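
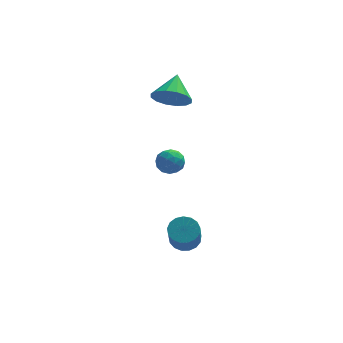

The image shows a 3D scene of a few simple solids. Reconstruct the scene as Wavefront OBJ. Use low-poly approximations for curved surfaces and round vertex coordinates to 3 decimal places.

v 1.263 2.652 3.388
v 1.974 2.902 2.714
v 1.617 3.928 4.232
v 1.538 3.135 2.544
v 1.028 3.239 2.6
v 0.582 3.186 2.867
v 0.318 2.99 3.273
v 0.308 2.703 3.711
v 0.553 2.403 4.061
v 0.989 2.169 4.231
v 1.499 2.065 4.175
v 1.945 2.119 3.908
v 2.209 2.315 3.502
v 2.219 2.602 3.065
v 1.655 -2.084 -3.024
v 2.282 -1.789 -2.736
v 2.152 -2.941 -1.269
v 1.525 -3.236 -1.556
v 2.02 -1.585 -2.599
v 1.89 -2.737 -1.132
v 1.675 -1.495 -2.56
v 1.545 -2.647 -1.092
v 1.325 -1.54 -2.626
v 1.195 -2.692 -1.159
v 1.051 -1.71 -2.784
v 0.921 -2.862 -1.316
v 0.915 -1.965 -2.996
v 0.785 -3.118 -1.529
v 0.949 -2.248 -3.215
v 0.819 -3.4 -1.748
v 1.144 -2.493 -3.39
v 1.014 -3.645 -1.923
v 1.457 -2.644 -3.481
v 1.327 -3.796 -2.014
v 1.815 -2.667 -3.467
v 1.685 -3.819 -2
v 2.136 -2.556 -3.352
v 2.006 -3.709 -1.885
v 2.347 -2.338 -3.161
v 2.217 -3.49 -1.694
v 2.4 -2.061 -2.939
v 2.27 -3.213 -1.472
v 0.963 0.677 0.865
v 1.569 0.417 0.538
v 0.591 -0.437 1.062
v 1.197 -0.697 0.735
v 1.247 -0.355 1.385
v 1.477 0.333 1.263
v 0.683 -0.353 0.337
v 0.913 0.335 0.215
v 1.396 -0.22 0.212
v 1.745 -0.221 0.86
v 0.415 0.201 0.74
v 0.764 0.2 1.388
v 1.298 0.645 0.684
v 0.862 -0.665 0.916
v 0.891 -0.464 1.298
v 1.247 -0.617 1.106
v 1.244 0.596 1.11
v 1.601 0.443 0.918
v 1.412 -0.011 1.416
v 0.559 -0.463 0.682
v 0.916 -0.616 0.49
v 0.913 0.597 0.494
v 1.269 0.444 0.302
v 0.748 -0.009 0.184
v 1.553 0.118 0.3
v 1.335 -0.537 0.416
v 1.032 -0.335 0.182
v 1.167 0.07 0.11
v 1.758 0.117 0.681
v 1.54 -0.538 0.797
v 1.569 -0.337 1.179
v 1.704 0.068 1.107
v 1.656 -0.257 0.489
v 0.62 0.518 0.803
v 0.402 -0.137 0.919
v 0.456 -0.088 0.493
v 0.591 0.317 0.421
v 0.825 0.517 1.184
v 0.607 -0.138 1.3
v 0.993 -0.09 1.49
v 1.128 0.315 1.418
v 0.504 0.237 1.111
f 2 1 4
f 2 4 3
f 4 1 5
f 4 5 3
f 5 1 6
f 5 6 3
f 6 1 7
f 6 7 3
f 7 1 8
f 7 8 3
f 8 1 9
f 8 9 3
f 9 1 10
f 9 10 3
f 10 1 11
f 10 11 3
f 11 1 12
f 11 12 3
f 12 1 13
f 12 13 3
f 13 1 14
f 13 14 3
f 14 1 2
f 14 2 3
f 16 15 19
f 16 19 17
f 17 19 20
f 17 20 18
f 19 15 21
f 19 21 20
f 20 21 22
f 20 22 18
f 21 15 23
f 21 23 22
f 22 23 24
f 22 24 18
f 23 15 25
f 23 25 24
f 24 25 26
f 24 26 18
f 25 15 27
f 25 27 26
f 26 27 28
f 26 28 18
f 27 15 29
f 27 29 28
f 28 29 30
f 28 30 18
f 29 15 31
f 29 31 30
f 30 31 32
f 30 32 18
f 31 15 33
f 31 33 32
f 32 33 34
f 32 34 18
f 33 15 35
f 33 35 34
f 34 35 36
f 34 36 18
f 35 15 37
f 35 37 36
f 36 37 38
f 36 38 18
f 37 15 39
f 37 39 38
f 38 39 40
f 38 40 18
f 39 15 41
f 39 41 40
f 40 41 42
f 40 42 18
f 41 15 16
f 41 16 42
f 42 16 17
f 42 17 18
f 43 80 59
f 80 54 83
f 59 83 48
f 80 83 59
f 43 59 55
f 59 48 60
f 55 60 44
f 59 60 55
f 43 55 64
f 55 44 65
f 64 65 50
f 55 65 64
f 43 64 76
f 64 50 79
f 76 79 53
f 64 79 76
f 43 76 80
f 76 53 84
f 80 84 54
f 76 84 80
f 44 60 71
f 60 48 74
f 71 74 52
f 60 74 71
f 48 83 61
f 83 54 82
f 61 82 47
f 83 82 61
f 54 84 81
f 84 53 77
f 81 77 45
f 84 77 81
f 53 79 78
f 79 50 66
f 78 66 49
f 79 66 78
f 50 65 70
f 65 44 67
f 70 67 51
f 65 67 70
f 46 72 58
f 72 52 73
f 58 73 47
f 72 73 58
f 46 58 56
f 58 47 57
f 56 57 45
f 58 57 56
f 46 56 63
f 56 45 62
f 63 62 49
f 56 62 63
f 46 63 68
f 63 49 69
f 68 69 51
f 63 69 68
f 46 68 72
f 68 51 75
f 72 75 52
f 68 75 72
f 47 73 61
f 73 52 74
f 61 74 48
f 73 74 61
f 45 57 81
f 57 47 82
f 81 82 54
f 57 82 81
f 49 62 78
f 62 45 77
f 78 77 53
f 62 77 78
f 51 69 70
f 69 49 66
f 70 66 50
f 69 66 70
f 52 75 71
f 75 51 67
f 71 67 44
f 75 67 71



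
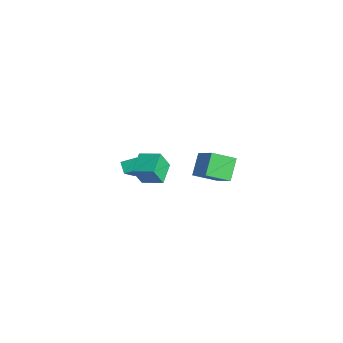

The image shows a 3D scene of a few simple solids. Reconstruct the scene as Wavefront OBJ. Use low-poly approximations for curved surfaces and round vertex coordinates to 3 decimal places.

v 2.08 4.063 2.434
v 1.736 2.794 2.997
v 3.672 4.207 3.733
v 3.329 2.938 4.296
v 2.931 3.402 1.464
v 2.588 2.133 2.027
v 4.524 3.546 2.763
v 4.18 2.277 3.326
v -4.667 1.095 -2.875
v -4.37 1.965 -2.48
v -4.012 1.089 -3.352
v -3.716 1.958 -2.957
v -3.704 0.162 -1.543
v -3.408 1.031 -1.148
v -3.05 0.155 -2.02
v -2.753 1.025 -1.625
v -1.794 0.774 -1.959
v -1.724 0.192 -0.721
v -2.89 1.565 -1.525
v -2.821 0.982 -0.287
v -0.939 1.738 -1.553
v -0.87 1.155 -0.315
v -2.036 2.528 -1.119
v -1.966 1.946 0.119
f 2 4 1
f 5 2 1
f 1 4 3
f 3 5 1
f 2 8 4
f 6 2 5
f 6 8 2
f 4 8 3
f 7 5 3
f 3 8 7
f 7 6 5
f 8 6 7
f 10 12 9
f 13 10 9
f 9 12 11
f 11 13 9
f 10 16 12
f 14 10 13
f 14 16 10
f 12 16 11
f 15 13 11
f 11 16 15
f 15 14 13
f 16 14 15
f 18 20 17
f 21 18 17
f 17 20 19
f 19 21 17
f 18 24 20
f 22 18 21
f 22 24 18
f 20 24 19
f 23 21 19
f 19 24 23
f 23 22 21
f 24 22 23



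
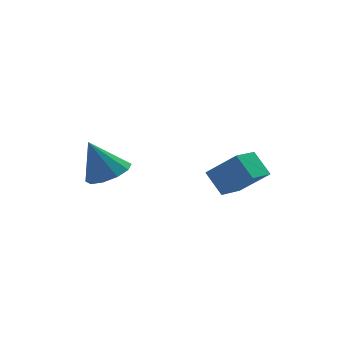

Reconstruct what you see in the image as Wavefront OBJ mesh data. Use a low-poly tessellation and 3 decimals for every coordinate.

v -2.252 1.592 -3.447
v -1.298 1.539 -3.011
v -3.028 1.868 -1.713
v -1.415 2.159 -3.162
v -1.851 2.563 -3.422
v -2.441 2.596 -3.691
v -2.958 2.245 -3.867
v -3.205 1.646 -3.883
v -3.088 1.025 -3.732
v -2.652 0.622 -3.472
v -2.062 0.589 -3.203
v -1.545 0.939 -3.027
v 2.565 -3.367 -1.756
v 2.102 -2.556 -0.866
v 1.491 -2.711 -2.914
v 1.028 -1.9 -2.024
v 3.532 -2.42 -2.116
v 3.069 -1.609 -1.226
v 2.458 -1.764 -3.274
v 1.995 -0.953 -2.384
f 2 1 4
f 2 4 3
f 4 1 5
f 4 5 3
f 5 1 6
f 5 6 3
f 6 1 7
f 6 7 3
f 7 1 8
f 7 8 3
f 8 1 9
f 8 9 3
f 9 1 10
f 9 10 3
f 10 1 11
f 10 11 3
f 11 1 12
f 11 12 3
f 12 1 2
f 12 2 3
f 14 16 13
f 17 14 13
f 13 16 15
f 15 17 13
f 14 20 16
f 18 14 17
f 18 20 14
f 16 20 15
f 19 17 15
f 15 20 19
f 19 18 17
f 20 18 19



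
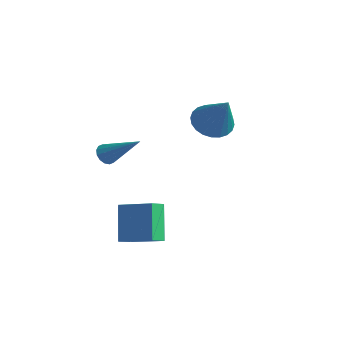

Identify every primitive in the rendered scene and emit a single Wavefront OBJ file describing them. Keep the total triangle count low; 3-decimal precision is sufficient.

v -2.03 -3.399 0.252
v -1.687 -3.739 -0.012
v -0.47 -2.801 1.508
v -1.668 -3.492 -0.152
v -1.747 -3.22 -0.185
v -1.901 -2.996 -0.1
v -2.089 -2.88 0.079
v -2.262 -2.903 0.304
v -2.372 -3.059 0.515
v -2.391 -3.306 0.656
v -2.313 -3.578 0.688
v -2.159 -3.802 0.603
v -1.97 -3.918 0.424
v -1.797 -3.895 0.199
v -1.267 -2.736 -2.789
v -1.138 -3.477 -2.392
v 0.265 -2.146 -2.183
v 0.393 -2.886 -1.786
v -0.393 -3.414 -4.334
v -0.265 -4.154 -3.937
v 1.138 -2.823 -3.728
v 1.267 -3.564 -3.331
v -0.994 1.521 0.982
v -0.48 2.32 0.705
v 0.294 1.299 2.738
v -0.754 2.48 0.926
v -1.064 2.493 1.156
v -1.364 2.358 1.359
v -1.608 2.096 1.504
v -1.758 1.747 1.57
v -1.792 1.362 1.547
v -1.704 1.003 1.437
v -1.509 0.722 1.258
v -1.235 0.562 1.037
v -0.925 0.549 0.808
v -0.625 0.683 0.605
v -0.381 0.946 0.459
v -0.231 1.295 0.393
v -0.197 1.679 0.417
v -0.284 2.039 0.526
f 2 1 4
f 2 4 3
f 4 1 5
f 4 5 3
f 5 1 6
f 5 6 3
f 6 1 7
f 6 7 3
f 7 1 8
f 7 8 3
f 8 1 9
f 8 9 3
f 9 1 10
f 9 10 3
f 10 1 11
f 10 11 3
f 11 1 12
f 11 12 3
f 12 1 13
f 12 13 3
f 13 1 14
f 13 14 3
f 14 1 2
f 14 2 3
f 16 18 15
f 19 16 15
f 15 18 17
f 17 19 15
f 16 22 18
f 20 16 19
f 20 22 16
f 18 22 17
f 21 19 17
f 17 22 21
f 21 20 19
f 22 20 21
f 24 23 26
f 24 26 25
f 26 23 27
f 26 27 25
f 27 23 28
f 27 28 25
f 28 23 29
f 28 29 25
f 29 23 30
f 29 30 25
f 30 23 31
f 30 31 25
f 31 23 32
f 31 32 25
f 32 23 33
f 32 33 25
f 33 23 34
f 33 34 25
f 34 23 35
f 34 35 25
f 35 23 36
f 35 36 25
f 36 23 37
f 36 37 25
f 37 23 38
f 37 38 25
f 38 23 39
f 38 39 25
f 39 23 40
f 39 40 25
f 40 23 24
f 40 24 25



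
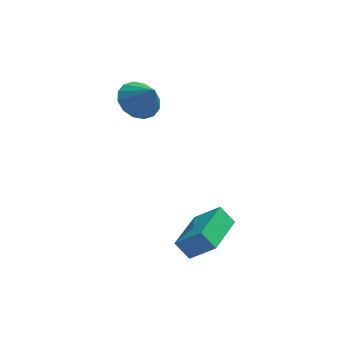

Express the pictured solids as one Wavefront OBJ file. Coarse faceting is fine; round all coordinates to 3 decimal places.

v -3.59 3.996 2.008
v -2.974 3.514 1.369
v -2.93 3.404 3.092
v -2.735 3.967 1.471
v -2.725 4.429 1.717
v -2.947 4.774 2.041
v -3.341 4.911 2.356
v -3.802 4.802 2.578
v -4.206 4.478 2.647
v -4.445 4.024 2.545
v -4.455 3.563 2.299
v -4.233 3.218 1.976
v -3.839 3.081 1.66
v -3.378 3.189 1.439
v -2.205 -1.239 -2.767
v -1.17 -1.61 -1.776
v -1.359 0.766 -2.899
v -0.324 0.395 -1.908
v -1.616 -1.535 -3.492
v -0.581 -1.906 -2.501
v -0.77 0.47 -3.624
v 0.265 0.099 -2.633
f 2 1 4
f 2 4 3
f 4 1 5
f 4 5 3
f 5 1 6
f 5 6 3
f 6 1 7
f 6 7 3
f 7 1 8
f 7 8 3
f 8 1 9
f 8 9 3
f 9 1 10
f 9 10 3
f 10 1 11
f 10 11 3
f 11 1 12
f 11 12 3
f 12 1 13
f 12 13 3
f 13 1 14
f 13 14 3
f 14 1 2
f 14 2 3
f 16 18 15
f 19 16 15
f 15 18 17
f 17 19 15
f 16 22 18
f 20 16 19
f 20 22 16
f 18 22 17
f 21 19 17
f 17 22 21
f 21 20 19
f 22 20 21



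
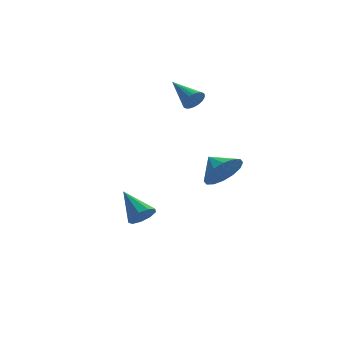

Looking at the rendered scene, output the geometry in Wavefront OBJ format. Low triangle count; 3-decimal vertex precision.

v -2.367 1.467 -2.093
v -1.911 1.794 -2.402
v -2.713 2.733 -1.267
v -2.292 1.829 -2.615
v -2.707 1.695 -2.585
v -2.963 1.454 -2.323
v -2.94 1.22 -1.954
v -2.649 1.101 -1.65
v -2.225 1.154 -1.553
v -1.868 1.353 -1.708
v -1.744 1.606 -2.044
v 0.268 2.615 3.446
v 0.545 2.522 3.901
v -0.148 3.945 3.974
v 0.692 2.615 3.782
v 0.774 2.708 3.612
v 0.779 2.787 3.417
v 0.707 2.84 3.226
v 0.568 2.859 3.069
v 0.383 2.84 2.969
v 0.181 2.787 2.942
v -0.008 2.709 2.992
v -0.155 2.615 3.111
v -0.237 2.522 3.281
v -0.243 2.443 3.476
v -0.17 2.39 3.667
v -0.031 2.372 3.824
v 0.154 2.39 3.924
v 0.356 2.443 3.951
v -0.083 -1.361 1.435
v 0.516 -0.903 0.925
v -0.357 -0.499 1.885
v 0.116 -0.9 0.676
v -0.337 -1.021 0.63
v -0.722 -1.232 0.8
v -0.936 -1.478 1.14
v -0.921 -1.692 1.559
v -0.682 -1.818 1.945
v -0.282 -1.821 2.194
v 0.171 -1.701 2.24
v 0.556 -1.49 2.07
v 0.77 -1.244 1.73
v 0.755 -1.029 1.31
f 2 1 4
f 2 4 3
f 4 1 5
f 4 5 3
f 5 1 6
f 5 6 3
f 6 1 7
f 6 7 3
f 7 1 8
f 7 8 3
f 8 1 9
f 8 9 3
f 9 1 10
f 9 10 3
f 10 1 11
f 10 11 3
f 11 1 2
f 11 2 3
f 13 12 15
f 13 15 14
f 15 12 16
f 15 16 14
f 16 12 17
f 16 17 14
f 17 12 18
f 17 18 14
f 18 12 19
f 18 19 14
f 19 12 20
f 19 20 14
f 20 12 21
f 20 21 14
f 21 12 22
f 21 22 14
f 22 12 23
f 22 23 14
f 23 12 24
f 23 24 14
f 24 12 25
f 24 25 14
f 25 12 26
f 25 26 14
f 26 12 27
f 26 27 14
f 27 12 28
f 27 28 14
f 28 12 29
f 28 29 14
f 29 12 13
f 29 13 14
f 31 30 33
f 31 33 32
f 33 30 34
f 33 34 32
f 34 30 35
f 34 35 32
f 35 30 36
f 35 36 32
f 36 30 37
f 36 37 32
f 37 30 38
f 37 38 32
f 38 30 39
f 38 39 32
f 39 30 40
f 39 40 32
f 40 30 41
f 40 41 32
f 41 30 42
f 41 42 32
f 42 30 43
f 42 43 32
f 43 30 31
f 43 31 32



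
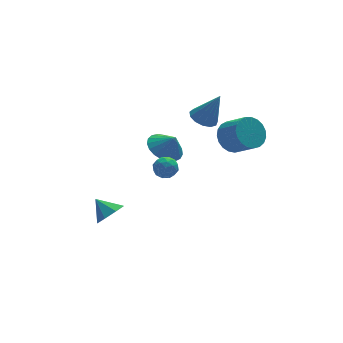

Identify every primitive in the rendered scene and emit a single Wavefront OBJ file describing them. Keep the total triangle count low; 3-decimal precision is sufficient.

v -3.181 -1.547 -2.816
v -2.571 -1.715 -2.234
v -3.679 -0.813 -2.084
v -2.412 -1.213 -2.628
v -2.703 -0.907 -3.133
v -3.274 -0.975 -3.452
v -3.791 -1.379 -3.399
v -3.951 -1.881 -3.004
v -3.66 -2.187 -2.5
v -3.089 -2.119 -2.181
v 2.094 -0.013 1.836
v 2.765 -0.173 1.516
v 2.786 -0.407 3.484
v 2.774 0.244 1.613
v 2.566 0.58 1.78
v 2.209 0.727 1.965
v 1.816 0.639 2.109
v 1.511 0.344 2.166
v 1.391 -0.064 2.119
v 1.494 -0.456 1.982
v 1.788 -0.708 1.798
v 2.179 -0.739 1.627
v 2.544 -0.539 1.522
v 2.588 -2.502 1.987
v 3.434 -2.237 1.741
v 3.979 -3.213 2.568
v 3.132 -3.478 2.813
v 3.367 -2.017 2.046
v 3.912 -2.992 2.873
v 3.165 -1.88 2.341
v 3.71 -2.856 3.168
v 2.863 -1.85 2.575
v 3.408 -2.826 3.401
v 2.514 -1.934 2.706
v 3.059 -2.91 3.533
v 2.177 -2.115 2.714
v 2.722 -3.091 3.54
v 1.912 -2.364 2.595
v 2.457 -3.34 3.422
v 1.763 -2.636 2.372
v 2.308 -3.612 3.198
v 1.757 -2.885 2.082
v 2.301 -3.861 2.908
v 1.894 -3.068 1.775
v 2.439 -4.044 2.602
v 2.152 -3.153 1.505
v 2.696 -4.129 2.332
v 2.484 -3.126 1.318
v 3.029 -4.102 2.145
v 2.835 -2.99 1.247
v 3.38 -3.966 2.074
v 3.143 -2.77 1.304
v 3.687 -3.746 2.13
v 3.355 -2.504 1.479
v 3.899 -3.48 2.305
v -0.532 -1.842 1.539
v 0.351 -1.752 1.173
v -0.128 -2.218 2.421
v 0.298 -1.398 1.349
v 0.101 -1.12 1.558
v -0.205 -0.967 1.763
v -0.568 -0.966 1.93
v -0.924 -1.115 2.029
v -1.213 -1.391 2.044
v -1.384 -1.744 1.971
v -1.407 -2.114 1.823
v -1.279 -2.437 1.627
v -1.022 -2.657 1.415
v -0.68 -2.736 1.225
v -0.313 -2.661 1.089
v 0.017 -2.443 1.031
v 0.252 -2.122 1.061
v -1.269 -3.468 2.165
v -0.944 -3.32 1.631
v -1.496 -4.4 1.769
v -1.171 -4.252 1.235
v -0.857 -4.343 1.788
v -0.717 -3.766 2.032
v -1.723 -3.954 1.368
v -1.583 -3.377 1.612
v -1.225 -3.621 1.139
v -0.69 -3.861 1.399
v -1.75 -3.859 2.001
v -1.215 -4.099 2.261
v -1.087 -3.312 1.933
v -1.353 -4.408 1.467
v -1.169 -4.461 1.792
v -0.978 -4.374 1.478
v -0.953 -3.574 2.168
v -0.762 -3.488 1.855
v -0.711 -4.089 1.947
v -1.678 -4.232 1.545
v -1.487 -4.146 1.232
v -1.462 -3.346 1.922
v -1.271 -3.259 1.608
v -1.729 -3.631 1.453
v -1.061 -3.402 1.33
v -1.194 -3.95 1.097
v -1.518 -3.774 1.175
v -1.436 -3.436 1.319
v -0.746 -3.543 1.483
v -0.879 -4.091 1.25
v -0.695 -4.144 1.574
v -0.613 -3.806 1.718
v -0.911 -3.72 1.193
v -1.561 -3.629 2.15
v -1.694 -4.177 1.917
v -1.827 -3.914 1.682
v -1.745 -3.576 1.826
v -1.246 -3.77 2.303
v -1.379 -4.318 2.07
v -1.004 -4.284 2.081
v -0.922 -3.946 2.225
v -1.529 -4 2.207
f 2 1 4
f 2 4 3
f 4 1 5
f 4 5 3
f 5 1 6
f 5 6 3
f 6 1 7
f 6 7 3
f 7 1 8
f 7 8 3
f 8 1 9
f 8 9 3
f 9 1 10
f 9 10 3
f 10 1 2
f 10 2 3
f 12 11 14
f 12 14 13
f 14 11 15
f 14 15 13
f 15 11 16
f 15 16 13
f 16 11 17
f 16 17 13
f 17 11 18
f 17 18 13
f 18 11 19
f 18 19 13
f 19 11 20
f 19 20 13
f 20 11 21
f 20 21 13
f 21 11 22
f 21 22 13
f 22 11 23
f 22 23 13
f 23 11 12
f 23 12 13
f 25 24 28
f 25 28 26
f 26 28 29
f 26 29 27
f 28 24 30
f 28 30 29
f 29 30 31
f 29 31 27
f 30 24 32
f 30 32 31
f 31 32 33
f 31 33 27
f 32 24 34
f 32 34 33
f 33 34 35
f 33 35 27
f 34 24 36
f 34 36 35
f 35 36 37
f 35 37 27
f 36 24 38
f 36 38 37
f 37 38 39
f 37 39 27
f 38 24 40
f 38 40 39
f 39 40 41
f 39 41 27
f 40 24 42
f 40 42 41
f 41 42 43
f 41 43 27
f 42 24 44
f 42 44 43
f 43 44 45
f 43 45 27
f 44 24 46
f 44 46 45
f 45 46 47
f 45 47 27
f 46 24 48
f 46 48 47
f 47 48 49
f 47 49 27
f 48 24 50
f 48 50 49
f 49 50 51
f 49 51 27
f 50 24 52
f 50 52 51
f 51 52 53
f 51 53 27
f 52 24 54
f 52 54 53
f 53 54 55
f 53 55 27
f 54 24 25
f 54 25 55
f 55 25 26
f 55 26 27
f 57 56 59
f 57 59 58
f 59 56 60
f 59 60 58
f 60 56 61
f 60 61 58
f 61 56 62
f 61 62 58
f 62 56 63
f 62 63 58
f 63 56 64
f 63 64 58
f 64 56 65
f 64 65 58
f 65 56 66
f 65 66 58
f 66 56 67
f 66 67 58
f 67 56 68
f 67 68 58
f 68 56 69
f 68 69 58
f 69 56 70
f 69 70 58
f 70 56 71
f 70 71 58
f 71 56 72
f 71 72 58
f 72 56 57
f 72 57 58
f 73 110 89
f 110 84 113
f 89 113 78
f 110 113 89
f 73 89 85
f 89 78 90
f 85 90 74
f 89 90 85
f 73 85 94
f 85 74 95
f 94 95 80
f 85 95 94
f 73 94 106
f 94 80 109
f 106 109 83
f 94 109 106
f 73 106 110
f 106 83 114
f 110 114 84
f 106 114 110
f 74 90 101
f 90 78 104
f 101 104 82
f 90 104 101
f 78 113 91
f 113 84 112
f 91 112 77
f 113 112 91
f 84 114 111
f 114 83 107
f 111 107 75
f 114 107 111
f 83 109 108
f 109 80 96
f 108 96 79
f 109 96 108
f 80 95 100
f 95 74 97
f 100 97 81
f 95 97 100
f 76 102 88
f 102 82 103
f 88 103 77
f 102 103 88
f 76 88 86
f 88 77 87
f 86 87 75
f 88 87 86
f 76 86 93
f 86 75 92
f 93 92 79
f 86 92 93
f 76 93 98
f 93 79 99
f 98 99 81
f 93 99 98
f 76 98 102
f 98 81 105
f 102 105 82
f 98 105 102
f 77 103 91
f 103 82 104
f 91 104 78
f 103 104 91
f 75 87 111
f 87 77 112
f 111 112 84
f 87 112 111
f 79 92 108
f 92 75 107
f 108 107 83
f 92 107 108
f 81 99 100
f 99 79 96
f 100 96 80
f 99 96 100
f 82 105 101
f 105 81 97
f 101 97 74
f 105 97 101



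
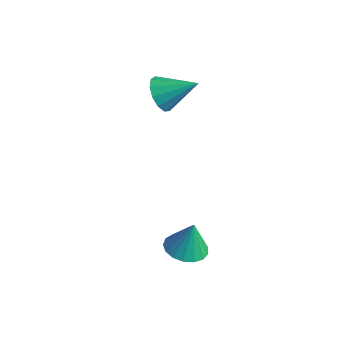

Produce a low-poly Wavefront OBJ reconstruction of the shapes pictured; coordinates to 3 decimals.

v 2.336 0.367 -3.565
v 3.176 0.817 -3.748
v 2.504 0.673 -2.035
v 2.859 1.155 -3.781
v 2.422 1.312 -3.764
v 1.966 1.252 -3.702
v 1.594 0.99 -3.609
v 1.393 0.585 -3.506
v 1.408 0.129 -3.416
v 1.635 -0.272 -3.361
v 2.023 -0.526 -3.352
v 2.483 -0.577 -3.392
v 2.909 -0.411 -3.472
v 3.204 -0.067 -3.573
v 3.3 0.377 -3.673
v -1.698 3.172 2.301
v -1.109 3.065 1.59
v -0.422 4.108 3.219
v -1.37 3.51 1.5
v -1.736 3.847 1.664
v -2.09 3.97 2.03
v -2.319 3.84 2.483
v -2.351 3.497 2.878
v -2.176 3.051 3.09
v -1.849 2.643 3.052
v -1.475 2.403 2.775
v -1.171 2.407 2.348
v -1.034 2.654 1.906
f 2 1 4
f 2 4 3
f 4 1 5
f 4 5 3
f 5 1 6
f 5 6 3
f 6 1 7
f 6 7 3
f 7 1 8
f 7 8 3
f 8 1 9
f 8 9 3
f 9 1 10
f 9 10 3
f 10 1 11
f 10 11 3
f 11 1 12
f 11 12 3
f 12 1 13
f 12 13 3
f 13 1 14
f 13 14 3
f 14 1 15
f 14 15 3
f 15 1 2
f 15 2 3
f 17 16 19
f 17 19 18
f 19 16 20
f 19 20 18
f 20 16 21
f 20 21 18
f 21 16 22
f 21 22 18
f 22 16 23
f 22 23 18
f 23 16 24
f 23 24 18
f 24 16 25
f 24 25 18
f 25 16 26
f 25 26 18
f 26 16 27
f 26 27 18
f 27 16 28
f 27 28 18
f 28 16 17
f 28 17 18



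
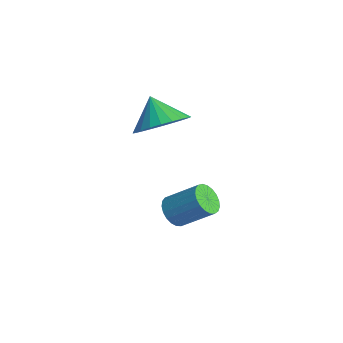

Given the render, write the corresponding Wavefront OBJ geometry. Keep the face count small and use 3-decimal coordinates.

v 2.923 -1.503 -1.793
v 3.325 -2.008 -1.658
v 4.12 -1.122 -0.712
v 3.717 -0.617 -0.847
v 3.45 -1.891 -1.872
v 4.245 -1.005 -0.927
v 3.484 -1.707 -2.073
v 4.279 -0.821 -1.127
v 3.421 -1.488 -2.225
v 4.216 -0.602 -1.28
v 3.272 -1.271 -2.303
v 4.066 -0.385 -1.357
v 3.062 -1.094 -2.292
v 3.856 -0.209 -1.347
v 2.828 -0.988 -2.195
v 3.623 -0.103 -1.25
v 2.611 -0.971 -2.029
v 3.405 -0.085 -1.083
v 2.447 -1.046 -1.821
v 3.242 -0.16 -0.876
v 2.366 -1.2 -1.609
v 3.161 -0.314 -0.663
v 2.381 -1.406 -1.428
v 3.176 -0.52 -0.483
v 2.49 -1.629 -1.311
v 3.284 -0.743 -0.365
v 2.673 -1.83 -1.277
v 3.468 -0.944 -0.331
v 2.9 -1.975 -1.332
v 3.695 -1.089 -0.386
v 3.131 -2.038 -1.467
v 3.925 -1.152 -0.521
v 2.368 -1.669 2.53
v 3.071 -2.071 3.2
v 1.492 -1.671 3.45
v 3.128 -1.669 3.255
v 3.07 -1.267 3.2
v 2.905 -0.927 3.043
v 2.658 -0.699 2.808
v 2.367 -0.619 2.531
v 2.076 -0.7 2.253
v 1.83 -0.927 2.018
v 1.666 -1.268 1.861
v 1.608 -1.67 1.806
v 1.666 -2.072 1.861
v 1.831 -2.412 2.018
v 2.078 -2.64 2.253
v 2.369 -2.719 2.53
v 2.66 -2.639 2.807
v 2.906 -2.412 3.042
f 2 1 5
f 2 5 3
f 3 5 6
f 3 6 4
f 5 1 7
f 5 7 6
f 6 7 8
f 6 8 4
f 7 1 9
f 7 9 8
f 8 9 10
f 8 10 4
f 9 1 11
f 9 11 10
f 10 11 12
f 10 12 4
f 11 1 13
f 11 13 12
f 12 13 14
f 12 14 4
f 13 1 15
f 13 15 14
f 14 15 16
f 14 16 4
f 15 1 17
f 15 17 16
f 16 17 18
f 16 18 4
f 17 1 19
f 17 19 18
f 18 19 20
f 18 20 4
f 19 1 21
f 19 21 20
f 20 21 22
f 20 22 4
f 21 1 23
f 21 23 22
f 22 23 24
f 22 24 4
f 23 1 25
f 23 25 24
f 24 25 26
f 24 26 4
f 25 1 27
f 25 27 26
f 26 27 28
f 26 28 4
f 27 1 29
f 27 29 28
f 28 29 30
f 28 30 4
f 29 1 31
f 29 31 30
f 30 31 32
f 30 32 4
f 31 1 2
f 31 2 32
f 32 2 3
f 32 3 4
f 34 33 36
f 34 36 35
f 36 33 37
f 36 37 35
f 37 33 38
f 37 38 35
f 38 33 39
f 38 39 35
f 39 33 40
f 39 40 35
f 40 33 41
f 40 41 35
f 41 33 42
f 41 42 35
f 42 33 43
f 42 43 35
f 43 33 44
f 43 44 35
f 44 33 45
f 44 45 35
f 45 33 46
f 45 46 35
f 46 33 47
f 46 47 35
f 47 33 48
f 47 48 35
f 48 33 49
f 48 49 35
f 49 33 50
f 49 50 35
f 50 33 34
f 50 34 35



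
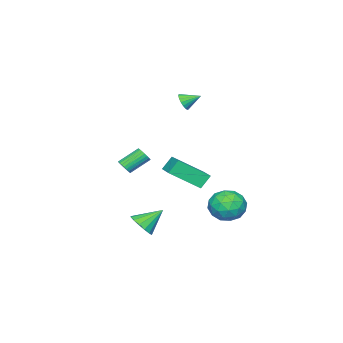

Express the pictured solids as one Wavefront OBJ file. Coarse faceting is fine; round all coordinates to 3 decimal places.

v 0.677 -2.193 -0.678
v 0.98 -2.242 -0.271
v -0.013 -1.616 0.545
v -0.317 -1.567 0.138
v 1.036 -2.064 -0.34
v 0.043 -1.437 0.476
v 1.037 -1.906 -0.46
v 0.044 -1.279 0.356
v 0.983 -1.791 -0.614
v -0.01 -1.164 0.202
v 0.883 -1.738 -0.777
v -0.11 -1.111 0.039
v 0.751 -1.754 -0.925
v -0.242 -1.127 -0.109
v 0.608 -1.837 -1.036
v -0.385 -1.21 -0.22
v 0.475 -1.974 -1.092
v -0.518 -1.347 -0.276
v 0.373 -2.144 -1.085
v -0.62 -1.518 -0.269
v 0.317 -2.323 -1.016
v -0.676 -1.696 -0.2
v 0.316 -2.481 -0.896
v -0.677 -1.854 -0.08
v 0.37 -2.596 -0.742
v -0.623 -1.969 0.074
v 0.47 -2.649 -0.579
v -0.523 -2.022 0.237
v 0.602 -2.633 -0.431
v -0.391 -2.006 0.385
v 0.745 -2.55 -0.32
v -0.248 -1.923 0.496
v 0.878 -2.413 -0.264
v -0.115 -1.786 0.552
v -0.985 1.882 -0.566
v 0.107 0.577 0.613
v 0.004 3.023 -0.218
v 1.096 1.719 0.961
v -0.436 1.641 -1.341
v 0.656 0.337 -0.162
v 0.553 2.783 -0.993
v 1.645 1.478 0.186
v 4.133 1.561 -2.712
v 4.782 1.881 -2.306
v 3.187 2.259 -1.748
v 4.687 2.17 -2.61
v 4.443 2.296 -2.94
v 4.116 2.224 -3.21
v 3.793 1.975 -3.346
v 3.562 1.615 -3.312
v 3.483 1.24 -3.117
v 3.578 0.951 -2.814
v 3.822 0.825 -2.483
v 4.149 0.897 -2.214
v 4.472 1.146 -2.078
v 4.704 1.506 -2.112
v -3.561 -1.312 3.096
v -3.264 -1.439 3.613
v -4.059 -0.488 3.584
v -3.097 -1.265 3.489
v -3.022 -1.1 3.286
v -3.054 -0.977 3.046
v -3.187 -0.921 2.816
v -3.393 -0.942 2.641
v -3.633 -1.037 2.557
v -3.859 -1.186 2.579
v -4.026 -1.36 2.703
v -4.1 -1.525 2.906
v -4.068 -1.648 3.146
v -3.936 -1.704 3.376
v -3.729 -1.683 3.551
v -3.489 -1.588 3.635
v -0.292 4.63 -2.304
v 0.402 3.774 -2.468
v -1.702 3.526 -2.512
v -1.008 2.67 -2.676
v -1.084 3.14 -1.669
v -0.213 3.822 -1.54
v -1.087 3.478 -3.44
v -0.216 4.16 -3.311
v -0.089 3.062 -3.17
v -0.087 2.853 -2.076
v -1.213 4.447 -2.904
v -1.211 4.238 -1.81
v 0.179 4.299 -2.368
v -1.479 3.001 -2.612
v -1.524 3.277 -2.02
v -1.116 2.774 -2.117
v -0.183 4.328 -1.822
v 0.226 3.824 -1.919
v -0.648 3.451 -1.449
v -1.526 3.476 -3.061
v -1.117 2.972 -3.158
v -0.184 4.526 -2.863
v 0.224 4.023 -2.96
v -0.652 3.849 -3.531
v 0.298 3.377 -2.877
v -0.53 2.728 -2.999
v -0.577 3.203 -3.448
v -0.065 3.604 -3.373
v 0.3 3.255 -2.234
v -0.529 2.605 -2.356
v -0.574 2.882 -1.764
v -0.062 3.283 -1.688
v 0.011 2.836 -2.646
v -0.771 4.695 -2.624
v -1.6 4.045 -2.746
v -1.238 4.017 -3.292
v -0.726 4.418 -3.216
v -0.77 4.572 -1.981
v -1.598 3.923 -2.103
v -1.235 3.696 -1.607
v -0.723 4.097 -1.532
v -1.311 4.464 -2.334
f 2 1 5
f 2 5 3
f 3 5 6
f 3 6 4
f 5 1 7
f 5 7 6
f 6 7 8
f 6 8 4
f 7 1 9
f 7 9 8
f 8 9 10
f 8 10 4
f 9 1 11
f 9 11 10
f 10 11 12
f 10 12 4
f 11 1 13
f 11 13 12
f 12 13 14
f 12 14 4
f 13 1 15
f 13 15 14
f 14 15 16
f 14 16 4
f 15 1 17
f 15 17 16
f 16 17 18
f 16 18 4
f 17 1 19
f 17 19 18
f 18 19 20
f 18 20 4
f 19 1 21
f 19 21 20
f 20 21 22
f 20 22 4
f 21 1 23
f 21 23 22
f 22 23 24
f 22 24 4
f 23 1 25
f 23 25 24
f 24 25 26
f 24 26 4
f 25 1 27
f 25 27 26
f 26 27 28
f 26 28 4
f 27 1 29
f 27 29 28
f 28 29 30
f 28 30 4
f 29 1 31
f 29 31 30
f 30 31 32
f 30 32 4
f 31 1 33
f 31 33 32
f 32 33 34
f 32 34 4
f 33 1 2
f 33 2 34
f 34 2 3
f 34 3 4
f 36 38 35
f 39 36 35
f 35 38 37
f 37 39 35
f 36 42 38
f 40 36 39
f 40 42 36
f 38 42 37
f 41 39 37
f 37 42 41
f 41 40 39
f 42 40 41
f 44 43 46
f 44 46 45
f 46 43 47
f 46 47 45
f 47 43 48
f 47 48 45
f 48 43 49
f 48 49 45
f 49 43 50
f 49 50 45
f 50 43 51
f 50 51 45
f 51 43 52
f 51 52 45
f 52 43 53
f 52 53 45
f 53 43 54
f 53 54 45
f 54 43 55
f 54 55 45
f 55 43 56
f 55 56 45
f 56 43 44
f 56 44 45
f 58 57 60
f 58 60 59
f 60 57 61
f 60 61 59
f 61 57 62
f 61 62 59
f 62 57 63
f 62 63 59
f 63 57 64
f 63 64 59
f 64 57 65
f 64 65 59
f 65 57 66
f 65 66 59
f 66 57 67
f 66 67 59
f 67 57 68
f 67 68 59
f 68 57 69
f 68 69 59
f 69 57 70
f 69 70 59
f 70 57 71
f 70 71 59
f 71 57 72
f 71 72 59
f 72 57 58
f 72 58 59
f 73 110 89
f 110 84 113
f 89 113 78
f 110 113 89
f 73 89 85
f 89 78 90
f 85 90 74
f 89 90 85
f 73 85 94
f 85 74 95
f 94 95 80
f 85 95 94
f 73 94 106
f 94 80 109
f 106 109 83
f 94 109 106
f 73 106 110
f 106 83 114
f 110 114 84
f 106 114 110
f 74 90 101
f 90 78 104
f 101 104 82
f 90 104 101
f 78 113 91
f 113 84 112
f 91 112 77
f 113 112 91
f 84 114 111
f 114 83 107
f 111 107 75
f 114 107 111
f 83 109 108
f 109 80 96
f 108 96 79
f 109 96 108
f 80 95 100
f 95 74 97
f 100 97 81
f 95 97 100
f 76 102 88
f 102 82 103
f 88 103 77
f 102 103 88
f 76 88 86
f 88 77 87
f 86 87 75
f 88 87 86
f 76 86 93
f 86 75 92
f 93 92 79
f 86 92 93
f 76 93 98
f 93 79 99
f 98 99 81
f 93 99 98
f 76 98 102
f 98 81 105
f 102 105 82
f 98 105 102
f 77 103 91
f 103 82 104
f 91 104 78
f 103 104 91
f 75 87 111
f 87 77 112
f 111 112 84
f 87 112 111
f 79 92 108
f 92 75 107
f 108 107 83
f 92 107 108
f 81 99 100
f 99 79 96
f 100 96 80
f 99 96 100
f 82 105 101
f 105 81 97
f 101 97 74
f 105 97 101



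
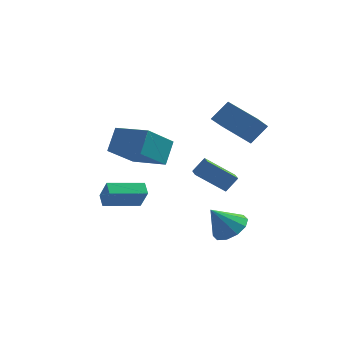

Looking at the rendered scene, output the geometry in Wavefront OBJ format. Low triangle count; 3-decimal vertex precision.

v -3.827 2.279 -4.33
v -4.16 2.888 -3.932
v -2.214 3.353 -4.625
v -2.547 3.962 -4.227
v -3.313 1.818 -3.193
v -3.646 2.427 -2.795
v -1.7 2.892 -3.488
v -2.033 3.501 -3.09
v -2.889 0.187 0.443
v -2.754 1.075 1.594
v -2.107 1.745 -0.85
v -1.971 2.632 0.301
v -1.089 -0.472 0.739
v -0.953 0.415 1.89
v -0.306 1.085 -0.554
v -0.171 1.973 0.597
v 3.166 3.831 0.071
v 2.93 2.553 1.056
v 1.542 4.627 0.715
v 1.306 3.35 1.7
v 3.854 4.45 1.04
v 3.618 3.173 2.025
v 2.23 5.247 1.684
v 1.994 3.969 2.669
v 2.726 1.594 -4.625
v 3.274 0.745 -4.598
v 1.874 1.086 -3.295
v 3.564 1.173 -4.249
v 3.534 1.762 -4.044
v 3.196 2.286 -4.06
v 2.679 2.546 -4.293
v 2.179 2.442 -4.653
v 1.889 2.014 -5.002
v 1.918 1.425 -5.207
v 2.256 0.901 -5.191
v 2.774 0.641 -4.958
v 2.354 2.156 -2.51
v 0.927 1.829 -1.411
v 1.99 3.054 -2.714
v 0.564 2.727 -1.615
v 2.856 2.533 -1.745
v 1.43 2.206 -0.646
v 2.493 3.431 -1.949
v 1.066 3.104 -0.85
f 2 4 1
f 5 2 1
f 1 4 3
f 3 5 1
f 2 8 4
f 6 2 5
f 6 8 2
f 4 8 3
f 7 5 3
f 3 8 7
f 7 6 5
f 8 6 7
f 10 12 9
f 13 10 9
f 9 12 11
f 11 13 9
f 10 16 12
f 14 10 13
f 14 16 10
f 12 16 11
f 15 13 11
f 11 16 15
f 15 14 13
f 16 14 15
f 18 20 17
f 21 18 17
f 17 20 19
f 19 21 17
f 18 24 20
f 22 18 21
f 22 24 18
f 20 24 19
f 23 21 19
f 19 24 23
f 23 22 21
f 24 22 23
f 26 25 28
f 26 28 27
f 28 25 29
f 28 29 27
f 29 25 30
f 29 30 27
f 30 25 31
f 30 31 27
f 31 25 32
f 31 32 27
f 32 25 33
f 32 33 27
f 33 25 34
f 33 34 27
f 34 25 35
f 34 35 27
f 35 25 36
f 35 36 27
f 36 25 26
f 36 26 27
f 38 40 37
f 41 38 37
f 37 40 39
f 39 41 37
f 38 44 40
f 42 38 41
f 42 44 38
f 40 44 39
f 43 41 39
f 39 44 43
f 43 42 41
f 44 42 43



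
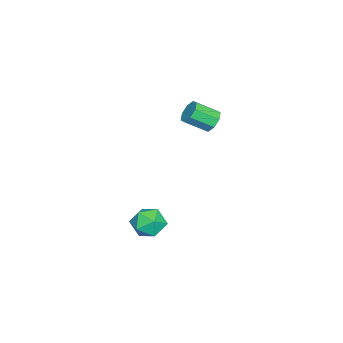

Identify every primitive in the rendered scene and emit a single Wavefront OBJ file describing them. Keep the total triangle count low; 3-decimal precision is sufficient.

v -3.437 4.46 2.442
v -2.895 4.416 2.05
v -2.461 3.395 2.767
v -3.003 3.44 3.158
v -2.823 4.728 2.451
v -2.389 3.707 3.167
v -3.11 4.883 2.846
v -2.676 3.863 3.562
v -3.589 4.791 3.004
v -3.155 3.77 3.721
v -3.979 4.505 2.833
v -3.545 3.484 3.55
v -4.051 4.193 2.433
v -3.617 3.172 3.149
v -3.764 4.037 2.038
v -3.33 3.017 2.754
v -3.285 4.13 1.879
v -2.851 3.109 2.596
v 1.854 3.666 -0.701
v 2.539 4.25 -0.615
v 2.801 2.55 -0.665
v 3.486 3.134 -0.579
v 2.898 3.024 0.099
v 2.313 3.714 0.077
v 3.027 3.086 -1.357
v 2.442 3.776 -1.379
v 3.264 3.892 -1.021
v 3.184 3.853 -0.121
v 2.156 2.947 -1.159
v 2.076 2.908 -0.259
f 2 1 5
f 2 5 3
f 3 5 6
f 3 6 4
f 5 1 7
f 5 7 6
f 6 7 8
f 6 8 4
f 7 1 9
f 7 9 8
f 8 9 10
f 8 10 4
f 9 1 11
f 9 11 10
f 10 11 12
f 10 12 4
f 11 1 13
f 11 13 12
f 12 13 14
f 12 14 4
f 13 1 15
f 13 15 14
f 14 15 16
f 14 16 4
f 15 1 17
f 15 17 16
f 16 17 18
f 16 18 4
f 17 1 2
f 17 2 18
f 18 2 3
f 18 3 4
f 19 30 24
f 19 24 20
f 19 20 26
f 19 26 29
f 19 29 30
f 20 24 28
f 24 30 23
f 30 29 21
f 29 26 25
f 26 20 27
f 22 28 23
f 22 23 21
f 22 21 25
f 22 25 27
f 22 27 28
f 23 28 24
f 21 23 30
f 25 21 29
f 27 25 26
f 28 27 20



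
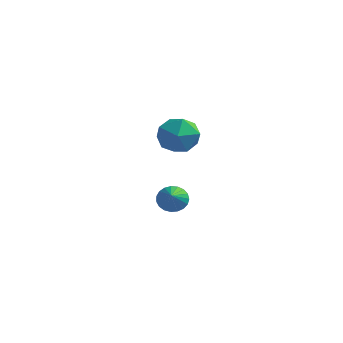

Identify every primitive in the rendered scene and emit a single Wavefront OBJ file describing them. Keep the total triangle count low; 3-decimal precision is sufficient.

v -1.614 -0.68 1.783
v -0.864 -0.605 2.561
v -1.376 -2.415 1.719
v -0.626 -2.34 2.497
v -1.667 -2.154 2.729
v -1.814 -1.081 2.769
v -0.426 -1.939 1.511
v -0.573 -0.866 1.551
v -0.13 -1.383 2.393
v -0.897 -1.516 3.146
v -1.343 -1.504 1.134
v -2.11 -1.637 1.887
v -3.31 1.52 -3.453
v -2.915 1.309 -4.042
v -2.63 0.32 -2.567
v -2.728 1.513 -3.91
v -2.641 1.719 -3.698
v -2.669 1.89 -3.444
v -2.809 1.997 -3.192
v -3.035 2.022 -2.984
v -3.309 1.96 -2.858
v -3.583 1.822 -2.835
v -3.809 1.632 -2.919
v -3.95 1.422 -3.095
v -3.98 1.23 -3.333
v -3.894 1.087 -3.592
v -3.707 1.02 -3.827
v -3.451 1.039 -3.997
v -3.171 1.141 -4.073
f 1 12 6
f 1 6 2
f 1 2 8
f 1 8 11
f 1 11 12
f 2 6 10
f 6 12 5
f 12 11 3
f 11 8 7
f 8 2 9
f 4 10 5
f 4 5 3
f 4 3 7
f 4 7 9
f 4 9 10
f 5 10 6
f 3 5 12
f 7 3 11
f 9 7 8
f 10 9 2
f 14 13 16
f 14 16 15
f 16 13 17
f 16 17 15
f 17 13 18
f 17 18 15
f 18 13 19
f 18 19 15
f 19 13 20
f 19 20 15
f 20 13 21
f 20 21 15
f 21 13 22
f 21 22 15
f 22 13 23
f 22 23 15
f 23 13 24
f 23 24 15
f 24 13 25
f 24 25 15
f 25 13 26
f 25 26 15
f 26 13 27
f 26 27 15
f 27 13 28
f 27 28 15
f 28 13 29
f 28 29 15
f 29 13 14
f 29 14 15



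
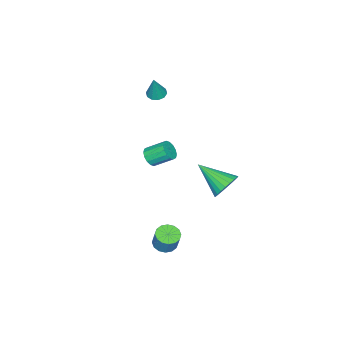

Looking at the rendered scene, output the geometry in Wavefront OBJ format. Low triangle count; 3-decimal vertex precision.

v 1.133 3.41 -0.225
v 1.51 3.848 0.541
v 1.127 1.51 0.865
v 1.144 3.887 0.608
v 0.776 3.854 0.547
v 0.462 3.753 0.37
v 0.25 3.6 0.101
v 0.173 3.417 -0.217
v 0.242 3.234 -0.536
v 0.446 3.077 -0.808
v 0.756 2.971 -0.991
v 1.122 2.932 -1.058
v 1.49 2.965 -0.997
v 1.804 3.066 -0.82
v 2.016 3.22 -0.551
v 2.093 3.402 -0.233
v 2.024 3.585 0.086
v 1.819 3.742 0.358
v -1.993 -3.333 3.131
v -1.413 -3.273 2.919
v -1.447 -3.167 4.669
v -1.569 -2.923 2.937
v -1.887 -2.73 3.029
v -2.246 -2.767 3.16
v -2.507 -3.02 3.28
v -2.572 -3.392 3.343
v -2.416 -3.742 3.325
v -2.098 -3.935 3.233
v -1.74 -3.898 3.102
v -1.478 -3.645 2.982
v 3.625 0.923 -4.562
v 4.185 1.325 -4.833
v 4.455 1.718 -3.688
v 3.895 1.317 -3.418
v 3.881 1.559 -4.841
v 4.152 1.952 -3.697
v 3.51 1.623 -4.775
v 3.78 2.016 -3.631
v 3.168 1.499 -4.652
v 3.439 1.892 -3.508
v 2.95 1.221 -4.505
v 3.22 1.615 -3.361
v 2.912 0.864 -4.373
v 3.182 1.257 -3.229
v 3.065 0.522 -4.292
v 3.335 0.915 -3.147
v 3.368 0.288 -4.283
v 3.639 0.681 -3.139
v 3.74 0.224 -4.349
v 4.01 0.617 -3.205
v 4.081 0.348 -4.472
v 4.352 0.741 -3.328
v 4.3 0.625 -4.619
v 4.57 1.019 -3.475
v 4.338 0.983 -4.751
v 4.608 1.376 -3.607
v 1.906 -1.177 0.894
v 2.54 -0.979 0.985
v 2.107 0.056 1.737
v 1.474 -0.143 1.646
v 2.434 -0.814 0.698
v 2.002 0.22 1.45
v 2.187 -0.747 0.464
v 1.755 0.287 1.216
v 1.865 -0.796 0.345
v 1.433 0.239 1.097
v 1.554 -0.946 0.373
v 1.122 0.089 1.125
v 1.337 -1.159 0.541
v 0.905 -0.124 1.293
v 1.273 -1.376 0.803
v 0.84 -0.341 1.555
v 1.378 -1.54 1.09
v 0.946 -0.506 1.842
v 1.625 -1.607 1.324
v 1.193 -0.573 2.076
v 1.947 -1.559 1.443
v 1.515 -0.524 2.195
v 2.258 -1.409 1.415
v 1.826 -0.374 2.167
v 2.475 -1.196 1.247
v 2.043 -0.161 1.999
f 2 1 4
f 2 4 3
f 4 1 5
f 4 5 3
f 5 1 6
f 5 6 3
f 6 1 7
f 6 7 3
f 7 1 8
f 7 8 3
f 8 1 9
f 8 9 3
f 9 1 10
f 9 10 3
f 10 1 11
f 10 11 3
f 11 1 12
f 11 12 3
f 12 1 13
f 12 13 3
f 13 1 14
f 13 14 3
f 14 1 15
f 14 15 3
f 15 1 16
f 15 16 3
f 16 1 17
f 16 17 3
f 17 1 18
f 17 18 3
f 18 1 2
f 18 2 3
f 20 19 22
f 20 22 21
f 22 19 23
f 22 23 21
f 23 19 24
f 23 24 21
f 24 19 25
f 24 25 21
f 25 19 26
f 25 26 21
f 26 19 27
f 26 27 21
f 27 19 28
f 27 28 21
f 28 19 29
f 28 29 21
f 29 19 30
f 29 30 21
f 30 19 20
f 30 20 21
f 32 31 35
f 32 35 33
f 33 35 36
f 33 36 34
f 35 31 37
f 35 37 36
f 36 37 38
f 36 38 34
f 37 31 39
f 37 39 38
f 38 39 40
f 38 40 34
f 39 31 41
f 39 41 40
f 40 41 42
f 40 42 34
f 41 31 43
f 41 43 42
f 42 43 44
f 42 44 34
f 43 31 45
f 43 45 44
f 44 45 46
f 44 46 34
f 45 31 47
f 45 47 46
f 46 47 48
f 46 48 34
f 47 31 49
f 47 49 48
f 48 49 50
f 48 50 34
f 49 31 51
f 49 51 50
f 50 51 52
f 50 52 34
f 51 31 53
f 51 53 52
f 52 53 54
f 52 54 34
f 53 31 55
f 53 55 54
f 54 55 56
f 54 56 34
f 55 31 32
f 55 32 56
f 56 32 33
f 56 33 34
f 58 57 61
f 58 61 59
f 59 61 62
f 59 62 60
f 61 57 63
f 61 63 62
f 62 63 64
f 62 64 60
f 63 57 65
f 63 65 64
f 64 65 66
f 64 66 60
f 65 57 67
f 65 67 66
f 66 67 68
f 66 68 60
f 67 57 69
f 67 69 68
f 68 69 70
f 68 70 60
f 69 57 71
f 69 71 70
f 70 71 72
f 70 72 60
f 71 57 73
f 71 73 72
f 72 73 74
f 72 74 60
f 73 57 75
f 73 75 74
f 74 75 76
f 74 76 60
f 75 57 77
f 75 77 76
f 76 77 78
f 76 78 60
f 77 57 79
f 77 79 78
f 78 79 80
f 78 80 60
f 79 57 81
f 79 81 80
f 80 81 82
f 80 82 60
f 81 57 58
f 81 58 82
f 82 58 59
f 82 59 60



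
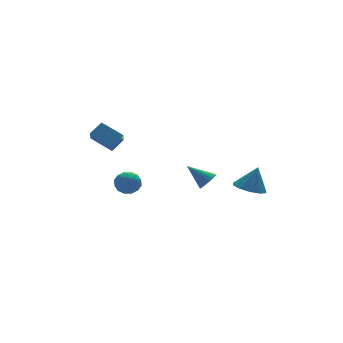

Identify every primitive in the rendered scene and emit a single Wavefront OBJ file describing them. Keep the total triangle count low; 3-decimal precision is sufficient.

v -4.147 1.853 -1.69
v -3.719 2.408 -1.187
v -2.941 1.252 -2.053
v -2.513 1.807 -1.55
v -3.016 1.203 -1.195
v -3.761 1.574 -0.971
v -2.899 2.086 -2.269
v -3.644 2.457 -2.045
v -2.948 2.552 -1.545
v -3.02 2.006 -0.881
v -3.64 1.654 -2.359
v -3.712 1.108 -1.695
v -4.039 2.183 -1.407
v -2.621 1.477 -1.833
v -2.917 1.122 -1.625
v -2.665 1.448 -1.329
v -4.063 1.693 -1.28
v -3.812 2.019 -0.984
v -3.399 1.311 -0.989
v -2.848 1.641 -2.256
v -2.597 1.967 -1.96
v -3.995 2.212 -1.911
v -3.743 2.538 -1.615
v -3.261 2.349 -2.251
v -3.334 2.594 -1.321
v -2.625 2.241 -1.535
v -2.852 2.405 -1.957
v -3.29 2.623 -1.825
v -3.377 2.273 -0.931
v -2.668 1.92 -1.145
v -2.963 1.565 -0.936
v -3.401 1.783 -0.804
v -2.923 2.357 -1.142
v -3.992 1.74 -2.095
v -3.283 1.387 -2.309
v -3.259 1.877 -2.436
v -3.697 2.095 -2.304
v -4.035 1.419 -1.705
v -3.326 1.066 -1.919
v -3.37 1.037 -1.415
v -3.808 1.255 -1.283
v -3.737 1.303 -2.098
v 1.698 -3.78 -0.552
v 2.379 -4.507 -0.769
v 2.242 -3.72 0.952
v 2.646 -3.948 -0.888
v 2.551 -3.325 -0.878
v 2.13 -2.876 -0.744
v 1.544 -2.772 -0.536
v 1.017 -3.053 -0.334
v 0.75 -3.611 -0.216
v 0.845 -4.234 -0.225
v 1.266 -4.684 -0.36
v 1.852 -4.788 -0.568
v 0.078 -1.806 -0.584
v 0.502 -1.258 -0.682
v -0.838 -0.914 0.444
v 0.288 -1.221 -0.905
v 0.032 -1.3 -1.065
v -0.215 -1.479 -1.129
v -0.403 -1.723 -1.085
v -0.496 -1.983 -0.942
v -0.476 -2.209 -0.728
v -0.346 -2.354 -0.485
v -0.131 -2.391 -0.262
v 0.124 -2.312 -0.102
v 0.371 -2.133 -0.038
v 0.559 -1.889 -0.082
v 0.653 -1.629 -0.225
v 0.632 -1.403 -0.439
v -4.824 3.838 1.869
v -3.973 4.099 2.48
v -4.497 4.569 1.1
v -3.646 4.83 1.712
v -3.954 2.69 1.148
v -3.103 2.951 1.76
v -3.627 3.421 0.38
v -2.776 3.682 0.991
f 1 38 17
f 38 12 41
f 17 41 6
f 38 41 17
f 1 17 13
f 17 6 18
f 13 18 2
f 17 18 13
f 1 13 22
f 13 2 23
f 22 23 8
f 13 23 22
f 1 22 34
f 22 8 37
f 34 37 11
f 22 37 34
f 1 34 38
f 34 11 42
f 38 42 12
f 34 42 38
f 2 18 29
f 18 6 32
f 29 32 10
f 18 32 29
f 6 41 19
f 41 12 40
f 19 40 5
f 41 40 19
f 12 42 39
f 42 11 35
f 39 35 3
f 42 35 39
f 11 37 36
f 37 8 24
f 36 24 7
f 37 24 36
f 8 23 28
f 23 2 25
f 28 25 9
f 23 25 28
f 4 30 16
f 30 10 31
f 16 31 5
f 30 31 16
f 4 16 14
f 16 5 15
f 14 15 3
f 16 15 14
f 4 14 21
f 14 3 20
f 21 20 7
f 14 20 21
f 4 21 26
f 21 7 27
f 26 27 9
f 21 27 26
f 4 26 30
f 26 9 33
f 30 33 10
f 26 33 30
f 5 31 19
f 31 10 32
f 19 32 6
f 31 32 19
f 3 15 39
f 15 5 40
f 39 40 12
f 15 40 39
f 7 20 36
f 20 3 35
f 36 35 11
f 20 35 36
f 9 27 28
f 27 7 24
f 28 24 8
f 27 24 28
f 10 33 29
f 33 9 25
f 29 25 2
f 33 25 29
f 44 43 46
f 44 46 45
f 46 43 47
f 46 47 45
f 47 43 48
f 47 48 45
f 48 43 49
f 48 49 45
f 49 43 50
f 49 50 45
f 50 43 51
f 50 51 45
f 51 43 52
f 51 52 45
f 52 43 53
f 52 53 45
f 53 43 54
f 53 54 45
f 54 43 44
f 54 44 45
f 56 55 58
f 56 58 57
f 58 55 59
f 58 59 57
f 59 55 60
f 59 60 57
f 60 55 61
f 60 61 57
f 61 55 62
f 61 62 57
f 62 55 63
f 62 63 57
f 63 55 64
f 63 64 57
f 64 55 65
f 64 65 57
f 65 55 66
f 65 66 57
f 66 55 67
f 66 67 57
f 67 55 68
f 67 68 57
f 68 55 69
f 68 69 57
f 69 55 70
f 69 70 57
f 70 55 56
f 70 56 57
f 72 74 71
f 75 72 71
f 71 74 73
f 73 75 71
f 72 78 74
f 76 72 75
f 76 78 72
f 74 78 73
f 77 75 73
f 73 78 77
f 77 76 75
f 78 76 77



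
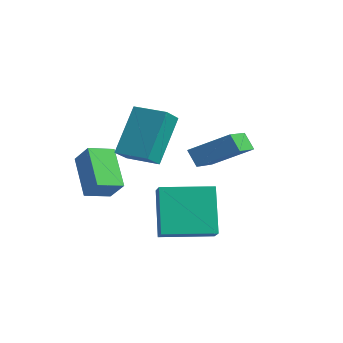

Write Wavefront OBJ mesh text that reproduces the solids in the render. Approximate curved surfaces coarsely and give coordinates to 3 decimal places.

v -2.368 -3.767 -0.856
v -2.801 -2.707 0.987
v -2.777 -3.021 -1.381
v -3.21 -1.961 0.462
v -1.21 -3.179 -0.922
v -1.643 -2.119 0.921
v -1.619 -2.433 -1.447
v -2.052 -1.373 0.396
v -0.634 -3.162 -4.395
v -1.529 -2.652 -2.61
v 0.224 -1.434 -4.458
v -0.671 -0.924 -2.674
v 0.071 -3.496 -3.946
v -0.824 -2.986 -2.162
v 0.929 -1.768 -4.01
v 0.034 -1.258 -2.225
v -2.62 0.051 -1.457
v -1.531 1.074 -0.606
v -2.18 0.143 -2.131
v -1.091 1.166 -1.28
v -1.749 -1.206 -1.06
v -0.66 -0.183 -0.209
v -1.309 -1.114 -1.734
v -0.22 -0.091 -0.883
v -4.302 -4.189 -1.634
v -3.534 -4.114 -0.908
v -4.2 -3.186 -1.846
v -3.431 -3.111 -1.12
v -3.049 -4.589 -2.92
v -2.28 -4.514 -2.194
v -2.946 -3.586 -3.132
v -2.178 -3.511 -2.406
f 2 4 1
f 5 2 1
f 1 4 3
f 3 5 1
f 2 8 4
f 6 2 5
f 6 8 2
f 4 8 3
f 7 5 3
f 3 8 7
f 7 6 5
f 8 6 7
f 10 12 9
f 13 10 9
f 9 12 11
f 11 13 9
f 10 16 12
f 14 10 13
f 14 16 10
f 12 16 11
f 15 13 11
f 11 16 15
f 15 14 13
f 16 14 15
f 18 20 17
f 21 18 17
f 17 20 19
f 19 21 17
f 18 24 20
f 22 18 21
f 22 24 18
f 20 24 19
f 23 21 19
f 19 24 23
f 23 22 21
f 24 22 23
f 26 28 25
f 29 26 25
f 25 28 27
f 27 29 25
f 26 32 28
f 30 26 29
f 30 32 26
f 28 32 27
f 31 29 27
f 27 32 31
f 31 30 29
f 32 30 31



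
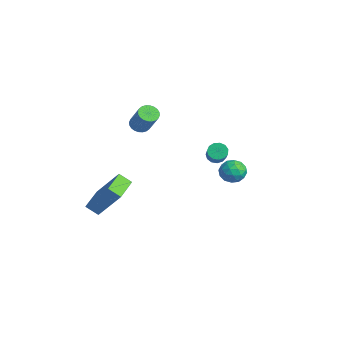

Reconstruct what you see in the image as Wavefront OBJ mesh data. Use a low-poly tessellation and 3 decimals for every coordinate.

v -0.301 2.026 2.102
v 0.033 2.214 1.781
v 1.415 1.662 2.897
v 1.081 1.474 3.218
v -0.03 2.422 1.962
v 1.353 1.87 3.077
v -0.178 2.503 2.186
v 1.204 1.951 3.302
v -0.366 2.434 2.385
v 1.016 1.882 3.5
v -0.533 2.234 2.493
v 0.849 1.682 3.608
v -0.627 1.969 2.478
v 0.756 1.417 3.593
v -0.617 1.722 2.343
v 0.766 1.17 3.458
v -0.507 1.571 2.132
v 0.876 1.019 3.247
v -0.331 1.565 1.912
v 1.051 1.013 3.027
v -0.146 1.705 1.752
v 1.236 1.153 2.867
v -0.011 1.947 1.703
v 1.372 1.395 2.818
v -3.051 -2.975 -2.47
v -3.441 -3.494 -1.985
v -4.135 -1.973 -2.269
v -4.525 -2.491 -1.784
v -2.015 -2.189 -0.796
v -2.405 -2.707 -0.311
v -3.099 -1.186 -0.595
v -3.489 -1.705 -0.11
v -2.767 4.44 -0.757
v -2.082 4.354 -1.042
v -2.658 3.386 -0.178
v -1.973 3.3 -0.463
v -2.102 3.83 0.046
v -2.169 4.482 -0.312
v -2.571 3.258 -0.908
v -2.638 3.91 -1.266
v -1.961 3.624 -1.136
v -1.671 3.977 -0.546
v -3.069 3.763 -0.674
v -2.779 4.116 -0.084
v -2.434 4.49 -0.95
v -2.306 3.25 -0.27
v -2.382 3.562 0.03
v -1.979 3.511 -0.138
v -2.485 4.565 -0.521
v -2.082 4.514 -0.688
v -2.094 4.206 -0.049
v -2.658 3.226 -0.532
v -2.255 3.175 -0.699
v -2.761 4.229 -1.082
v -2.358 4.178 -1.25
v -2.646 3.534 -1.171
v -1.961 4.01 -1.173
v -1.897 3.39 -0.833
v -2.248 3.365 -1.094
v -2.288 3.749 -1.305
v -1.79 4.218 -0.826
v -1.726 3.598 -0.486
v -1.801 3.91 -0.187
v -1.841 4.293 -0.397
v -1.719 3.788 -0.881
v -3.014 4.142 -0.734
v -2.95 3.522 -0.394
v -2.899 3.447 -0.823
v -2.939 3.83 -1.033
v -2.843 4.35 -0.387
v -2.779 3.73 -0.047
v -2.452 3.991 0.085
v -2.492 4.375 -0.126
v -3.021 3.952 -0.339
v -4.32 -0.259 2.642
v -4.015 0.113 2.376
v -3.075 0.212 3.593
v -3.38 -0.161 3.858
v -4.157 0.239 2.476
v -3.218 0.338 3.692
v -4.324 0.289 2.601
v -3.385 0.388 3.817
v -4.491 0.256 2.732
v -3.552 0.354 3.949
v -4.631 0.144 2.849
v -3.692 0.242 4.066
v -4.724 -0.03 2.935
v -3.785 0.069 4.152
v -4.755 -0.238 2.976
v -3.816 -0.139 4.193
v -4.72 -0.449 2.967
v -3.781 -0.351 4.183
v -4.625 -0.632 2.907
v -3.685 -0.533 4.124
v -4.482 -0.758 2.808
v -3.543 -0.659 4.024
v -4.315 -0.808 2.683
v -3.376 -0.709 3.899
v -4.148 -0.774 2.551
v -3.209 -0.676 3.768
v -4.008 -0.662 2.434
v -3.069 -0.564 3.651
v -3.915 -0.489 2.348
v -2.976 -0.39 3.565
v -3.884 -0.281 2.307
v -2.945 -0.182 3.524
v -3.919 -0.069 2.317
v -2.98 0.029 3.533
f 2 1 5
f 2 5 3
f 3 5 6
f 3 6 4
f 5 1 7
f 5 7 6
f 6 7 8
f 6 8 4
f 7 1 9
f 7 9 8
f 8 9 10
f 8 10 4
f 9 1 11
f 9 11 10
f 10 11 12
f 10 12 4
f 11 1 13
f 11 13 12
f 12 13 14
f 12 14 4
f 13 1 15
f 13 15 14
f 14 15 16
f 14 16 4
f 15 1 17
f 15 17 16
f 16 17 18
f 16 18 4
f 17 1 19
f 17 19 18
f 18 19 20
f 18 20 4
f 19 1 21
f 19 21 20
f 20 21 22
f 20 22 4
f 21 1 23
f 21 23 22
f 22 23 24
f 22 24 4
f 23 1 2
f 23 2 24
f 24 2 3
f 24 3 4
f 26 28 25
f 29 26 25
f 25 28 27
f 27 29 25
f 26 32 28
f 30 26 29
f 30 32 26
f 28 32 27
f 31 29 27
f 27 32 31
f 31 30 29
f 32 30 31
f 33 70 49
f 70 44 73
f 49 73 38
f 70 73 49
f 33 49 45
f 49 38 50
f 45 50 34
f 49 50 45
f 33 45 54
f 45 34 55
f 54 55 40
f 45 55 54
f 33 54 66
f 54 40 69
f 66 69 43
f 54 69 66
f 33 66 70
f 66 43 74
f 70 74 44
f 66 74 70
f 34 50 61
f 50 38 64
f 61 64 42
f 50 64 61
f 38 73 51
f 73 44 72
f 51 72 37
f 73 72 51
f 44 74 71
f 74 43 67
f 71 67 35
f 74 67 71
f 43 69 68
f 69 40 56
f 68 56 39
f 69 56 68
f 40 55 60
f 55 34 57
f 60 57 41
f 55 57 60
f 36 62 48
f 62 42 63
f 48 63 37
f 62 63 48
f 36 48 46
f 48 37 47
f 46 47 35
f 48 47 46
f 36 46 53
f 46 35 52
f 53 52 39
f 46 52 53
f 36 53 58
f 53 39 59
f 58 59 41
f 53 59 58
f 36 58 62
f 58 41 65
f 62 65 42
f 58 65 62
f 37 63 51
f 63 42 64
f 51 64 38
f 63 64 51
f 35 47 71
f 47 37 72
f 71 72 44
f 47 72 71
f 39 52 68
f 52 35 67
f 68 67 43
f 52 67 68
f 41 59 60
f 59 39 56
f 60 56 40
f 59 56 60
f 42 65 61
f 65 41 57
f 61 57 34
f 65 57 61
f 76 75 79
f 76 79 77
f 77 79 80
f 77 80 78
f 79 75 81
f 79 81 80
f 80 81 82
f 80 82 78
f 81 75 83
f 81 83 82
f 82 83 84
f 82 84 78
f 83 75 85
f 83 85 84
f 84 85 86
f 84 86 78
f 85 75 87
f 85 87 86
f 86 87 88
f 86 88 78
f 87 75 89
f 87 89 88
f 88 89 90
f 88 90 78
f 89 75 91
f 89 91 90
f 90 91 92
f 90 92 78
f 91 75 93
f 91 93 92
f 92 93 94
f 92 94 78
f 93 75 95
f 93 95 94
f 94 95 96
f 94 96 78
f 95 75 97
f 95 97 96
f 96 97 98
f 96 98 78
f 97 75 99
f 97 99 98
f 98 99 100
f 98 100 78
f 99 75 101
f 99 101 100
f 100 101 102
f 100 102 78
f 101 75 103
f 101 103 102
f 102 103 104
f 102 104 78
f 103 75 105
f 103 105 104
f 104 105 106
f 104 106 78
f 105 75 107
f 105 107 106
f 106 107 108
f 106 108 78
f 107 75 76
f 107 76 108
f 108 76 77
f 108 77 78



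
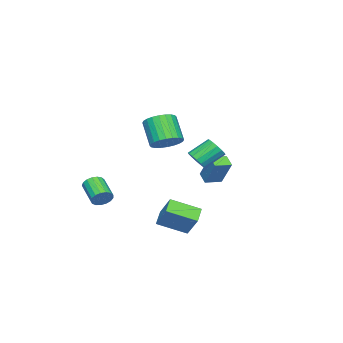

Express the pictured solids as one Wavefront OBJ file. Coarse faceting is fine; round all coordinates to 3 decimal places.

v 2.94 1.253 -3.575
v 3.615 -0.187 -2.894
v 2.05 1.063 -3.093
v 2.725 -0.377 -2.412
v 3.415 2.037 -2.388
v 4.09 0.597 -1.707
v 2.525 1.847 -1.906
v 3.2 0.407 -1.225
v -4.686 -0.501 -2.125
v -4.21 0.295 -0.594
v -4.214 0.011 -2.538
v -3.738 0.808 -1.008
v -3.902 -1.148 -2.032
v -3.426 -0.351 -0.502
v -3.43 -0.635 -2.446
v -2.954 0.161 -0.915
v -2.323 -2.377 0.594
v -1.619 -2.092 1.149
v -2.374 -2.897 2.52
v -3.077 -3.183 1.966
v -1.855 -1.813 1.183
v -2.61 -2.618 2.554
v -2.162 -1.62 1.128
v -2.916 -2.425 2.499
v -2.493 -1.542 0.991
v -3.248 -2.347 2.362
v -2.798 -1.592 0.794
v -3.553 -2.397 2.165
v -3.031 -1.761 0.567
v -3.786 -2.566 1.938
v -3.156 -2.023 0.343
v -3.911 -2.828 1.715
v -3.155 -2.34 0.158
v -3.909 -3.145 1.53
v -3.026 -2.663 0.04
v -3.781 -3.468 1.411
v -2.79 -2.942 0.006
v -3.545 -3.747 1.377
v -2.484 -3.135 0.061
v -3.238 -3.94 1.432
v -2.152 -3.213 0.198
v -2.907 -4.018 1.569
v -1.847 -3.163 0.395
v -2.602 -3.968 1.766
v -1.614 -2.994 0.622
v -2.369 -3.799 1.993
v -1.489 -2.732 0.845
v -2.244 -3.537 2.217
v -1.491 -2.415 1.03
v -2.245 -3.22 2.402
v 3.069 1.794 1.636
v 3.607 2.059 1.888
v 2.849 2.83 2.696
v 2.311 2.566 2.444
v 3.527 2.255 1.626
v 2.77 3.026 2.434
v 3.325 2.328 1.367
v 2.567 3.099 2.175
v 3.055 2.258 1.18
v 2.297 3.029 1.988
v 2.788 2.063 1.115
v 2.03 2.835 1.924
v 2.596 1.797 1.19
v 1.838 2.568 1.998
v 2.531 1.53 1.384
v 1.773 2.301 2.192
v 2.61 1.334 1.646
v 1.853 2.105 2.454
v 2.813 1.261 1.905
v 2.055 2.032 2.713
v 3.083 1.331 2.092
v 2.325 2.102 2.9
v 3.35 1.525 2.156
v 2.592 2.297 2.965
v 3.542 1.792 2.082
v 2.784 2.563 2.89
v 3.15 -3.471 -1.833
v 3.466 -3.387 -1.306
v 2.606 -4.346 -0.64
v 2.29 -4.429 -1.167
v 3.25 -3.184 -1.293
v 2.39 -4.143 -0.626
v 3.011 -3.047 -1.403
v 2.151 -4.006 -0.736
v 2.804 -3.006 -1.612
v 1.944 -3.965 -0.945
v 2.676 -3.072 -1.871
v 1.817 -4.031 -1.204
v 2.657 -3.23 -2.122
v 1.797 -4.188 -1.455
v 2.751 -3.442 -2.307
v 1.891 -4.401 -1.64
v 2.936 -3.661 -2.383
v 2.076 -4.62 -1.717
v 3.17 -3.836 -2.334
v 2.31 -4.795 -1.667
v 3.399 -3.928 -2.169
v 2.54 -4.887 -1.503
v 3.572 -3.915 -1.928
v 2.712 -4.874 -1.261
v 3.647 -3.8 -1.665
v 2.788 -4.759 -0.999
v 3.609 -3.609 -1.441
v 2.75 -4.568 -0.774
f 2 4 1
f 5 2 1
f 1 4 3
f 3 5 1
f 2 8 4
f 6 2 5
f 6 8 2
f 4 8 3
f 7 5 3
f 3 8 7
f 7 6 5
f 8 6 7
f 10 12 9
f 13 10 9
f 9 12 11
f 11 13 9
f 10 16 12
f 14 10 13
f 14 16 10
f 12 16 11
f 15 13 11
f 11 16 15
f 15 14 13
f 16 14 15
f 18 17 21
f 18 21 19
f 19 21 22
f 19 22 20
f 21 17 23
f 21 23 22
f 22 23 24
f 22 24 20
f 23 17 25
f 23 25 24
f 24 25 26
f 24 26 20
f 25 17 27
f 25 27 26
f 26 27 28
f 26 28 20
f 27 17 29
f 27 29 28
f 28 29 30
f 28 30 20
f 29 17 31
f 29 31 30
f 30 31 32
f 30 32 20
f 31 17 33
f 31 33 32
f 32 33 34
f 32 34 20
f 33 17 35
f 33 35 34
f 34 35 36
f 34 36 20
f 35 17 37
f 35 37 36
f 36 37 38
f 36 38 20
f 37 17 39
f 37 39 38
f 38 39 40
f 38 40 20
f 39 17 41
f 39 41 40
f 40 41 42
f 40 42 20
f 41 17 43
f 41 43 42
f 42 43 44
f 42 44 20
f 43 17 45
f 43 45 44
f 44 45 46
f 44 46 20
f 45 17 47
f 45 47 46
f 46 47 48
f 46 48 20
f 47 17 49
f 47 49 48
f 48 49 50
f 48 50 20
f 49 17 18
f 49 18 50
f 50 18 19
f 50 19 20
f 52 51 55
f 52 55 53
f 53 55 56
f 53 56 54
f 55 51 57
f 55 57 56
f 56 57 58
f 56 58 54
f 57 51 59
f 57 59 58
f 58 59 60
f 58 60 54
f 59 51 61
f 59 61 60
f 60 61 62
f 60 62 54
f 61 51 63
f 61 63 62
f 62 63 64
f 62 64 54
f 63 51 65
f 63 65 64
f 64 65 66
f 64 66 54
f 65 51 67
f 65 67 66
f 66 67 68
f 66 68 54
f 67 51 69
f 67 69 68
f 68 69 70
f 68 70 54
f 69 51 71
f 69 71 70
f 70 71 72
f 70 72 54
f 71 51 73
f 71 73 72
f 72 73 74
f 72 74 54
f 73 51 75
f 73 75 74
f 74 75 76
f 74 76 54
f 75 51 52
f 75 52 76
f 76 52 53
f 76 53 54
f 78 77 81
f 78 81 79
f 79 81 82
f 79 82 80
f 81 77 83
f 81 83 82
f 82 83 84
f 82 84 80
f 83 77 85
f 83 85 84
f 84 85 86
f 84 86 80
f 85 77 87
f 85 87 86
f 86 87 88
f 86 88 80
f 87 77 89
f 87 89 88
f 88 89 90
f 88 90 80
f 89 77 91
f 89 91 90
f 90 91 92
f 90 92 80
f 91 77 93
f 91 93 92
f 92 93 94
f 92 94 80
f 93 77 95
f 93 95 94
f 94 95 96
f 94 96 80
f 95 77 97
f 95 97 96
f 96 97 98
f 96 98 80
f 97 77 99
f 97 99 98
f 98 99 100
f 98 100 80
f 99 77 101
f 99 101 100
f 100 101 102
f 100 102 80
f 101 77 103
f 101 103 102
f 102 103 104
f 102 104 80
f 103 77 78
f 103 78 104
f 104 78 79
f 104 79 80



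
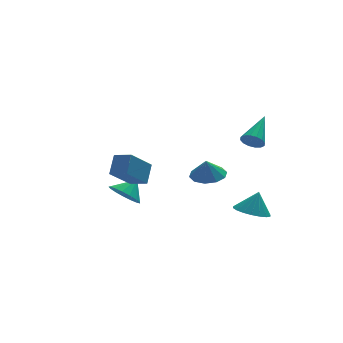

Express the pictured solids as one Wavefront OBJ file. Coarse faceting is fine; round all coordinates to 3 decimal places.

v -2.301 2.761 -4.264
v -1.549 2.345 -4.848
v -1.439 3.159 -3.436
v -1.594 2.808 -5.024
v -1.801 3.261 -5.026
v -2.123 3.599 -4.853
v -2.485 3.745 -4.545
v -2.806 3.666 -4.173
v -3.011 3.379 -3.821
v -3.053 2.951 -3.571
v -2.924 2.479 -3.48
v -2.651 2.072 -3.568
v -2.299 1.823 -3.816
v -1.947 1.788 -4.166
v -1.676 1.977 -4.539
v 2.896 -2.878 1.776
v 3.35 -2.907 1.271
v 4.104 -1.502 2.784
v 3.13 -2.648 1.181
v 2.847 -2.45 1.25
v 2.578 -2.367 1.46
v 2.393 -2.421 1.755
v 2.343 -2.597 2.055
v 2.442 -2.849 2.281
v 2.662 -3.108 2.371
v 2.945 -3.306 2.302
v 3.214 -3.389 2.092
v 3.399 -3.335 1.797
v 3.449 -3.159 1.497
v 1.7 0.47 -2.192
v 2.214 1.349 -2.041
v 1.54 0.37 -1.068
v 1.598 1.492 -2.116
v 1.021 1.244 -2.22
v 0.703 0.7 -2.313
v 0.766 0.068 -2.36
v 1.186 -0.41 -2.343
v 1.802 -0.552 -2.268
v 2.379 -0.304 -2.164
v 2.696 0.239 -2.071
v 2.633 0.871 -2.024
v 3.258 -2.028 -4.001
v 4.059 -2.681 -4.184
v 3.742 -1.792 -2.719
v 4.228 -2.268 -4.323
v 4.204 -1.808 -4.399
v 3.993 -1.391 -4.396
v 3.637 -1.1 -4.314
v 3.205 -0.993 -4.171
v 2.784 -1.091 -3.994
v 2.457 -1.374 -3.818
v 2.288 -1.787 -3.678
v 2.311 -2.248 -3.603
v 2.522 -2.665 -3.606
v 2.879 -2.955 -3.687
v 3.311 -3.062 -3.831
v 3.732 -2.965 -4.008
v -2.693 -2.457 -0.569
v -3.989 -3.113 0.717
v -3.372 -1.682 -0.858
v -4.668 -2.338 0.428
v -2.192 -1.682 0.332
v -3.488 -2.338 1.618
v -2.871 -0.907 0.043
v -4.167 -1.563 1.329
f 2 1 4
f 2 4 3
f 4 1 5
f 4 5 3
f 5 1 6
f 5 6 3
f 6 1 7
f 6 7 3
f 7 1 8
f 7 8 3
f 8 1 9
f 8 9 3
f 9 1 10
f 9 10 3
f 10 1 11
f 10 11 3
f 11 1 12
f 11 12 3
f 12 1 13
f 12 13 3
f 13 1 14
f 13 14 3
f 14 1 15
f 14 15 3
f 15 1 2
f 15 2 3
f 17 16 19
f 17 19 18
f 19 16 20
f 19 20 18
f 20 16 21
f 20 21 18
f 21 16 22
f 21 22 18
f 22 16 23
f 22 23 18
f 23 16 24
f 23 24 18
f 24 16 25
f 24 25 18
f 25 16 26
f 25 26 18
f 26 16 27
f 26 27 18
f 27 16 28
f 27 28 18
f 28 16 29
f 28 29 18
f 29 16 17
f 29 17 18
f 31 30 33
f 31 33 32
f 33 30 34
f 33 34 32
f 34 30 35
f 34 35 32
f 35 30 36
f 35 36 32
f 36 30 37
f 36 37 32
f 37 30 38
f 37 38 32
f 38 30 39
f 38 39 32
f 39 30 40
f 39 40 32
f 40 30 41
f 40 41 32
f 41 30 31
f 41 31 32
f 43 42 45
f 43 45 44
f 45 42 46
f 45 46 44
f 46 42 47
f 46 47 44
f 47 42 48
f 47 48 44
f 48 42 49
f 48 49 44
f 49 42 50
f 49 50 44
f 50 42 51
f 50 51 44
f 51 42 52
f 51 52 44
f 52 42 53
f 52 53 44
f 53 42 54
f 53 54 44
f 54 42 55
f 54 55 44
f 55 42 56
f 55 56 44
f 56 42 57
f 56 57 44
f 57 42 43
f 57 43 44
f 59 61 58
f 62 59 58
f 58 61 60
f 60 62 58
f 59 65 61
f 63 59 62
f 63 65 59
f 61 65 60
f 64 62 60
f 60 65 64
f 64 63 62
f 65 63 64



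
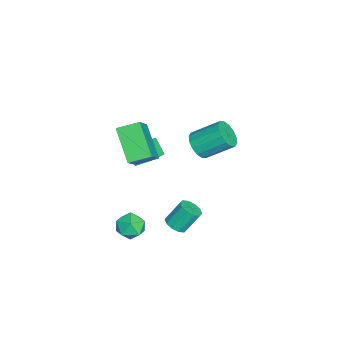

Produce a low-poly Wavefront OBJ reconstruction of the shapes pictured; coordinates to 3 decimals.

v 1.256 -2.518 -2.419
v 1.879 -2.151 -2.926
v 2.181 -3.529 -2.014
v 2.804 -3.162 -2.521
v 2.522 -2.745 -1.796
v 1.951 -2.119 -2.046
v 2.109 -3.561 -2.894
v 1.538 -2.935 -3.144
v 2.407 -2.795 -3.219
v 2.662 -2.291 -2.541
v 1.398 -3.389 -2.399
v 1.653 -2.885 -1.721
v -0.196 0.287 2.431
v 0.226 0.723 1.85
v 0.139 2.168 2.868
v -0.284 1.733 3.449
v -0.193 0.771 1.744
v -0.28 2.217 2.763
v -0.613 0.691 1.823
v -0.7 2.136 2.841
v -0.921 0.502 2.064
v -1.009 1.947 3.083
v -1.035 0.255 2.404
v -1.123 1.701 3.422
v -0.924 0.018 2.751
v -1.012 1.463 3.769
v -0.619 -0.148 3.012
v -0.706 1.297 4.03
v -0.2 -0.197 3.117
v -0.287 1.249 4.136
v 0.22 -0.116 3.039
v 0.133 1.329 4.057
v 0.529 0.073 2.797
v 0.441 1.518 3.816
v 0.643 0.319 2.458
v 0.555 1.765 3.476
v 0.532 0.557 2.111
v 0.444 2.002 3.129
v 3.641 -0.316 -0.479
v 4.241 -0.094 -0.458
v 3.939 0.618 0.66
v 3.339 0.396 0.639
v 4.026 0.156 -0.676
v 3.723 0.868 0.443
v 3.664 0.227 -0.818
v 3.361 0.938 0.3
v 3.293 0.09 -0.831
v 2.99 0.801 0.287
v 3.055 -0.202 -0.71
v 2.753 0.509 0.409
v 3.041 -0.538 -0.5
v 2.739 0.174 0.618
v 3.257 -0.788 -0.283
v 2.954 -0.076 0.836
v 3.619 -0.858 -0.14
v 3.316 -0.147 0.978
v 3.99 -0.721 -0.127
v 3.687 -0.01 0.991
v 4.227 -0.429 -0.249
v 3.925 0.282 0.87
v 1.021 -2.711 1.598
v -0.387 -3.522 2.976
v 0.747 -1.568 1.99
v -0.661 -2.378 3.368
v 2.441 -2.842 2.972
v 1.033 -3.652 4.35
v 2.167 -1.698 3.364
v 0.759 -2.509 4.742
v -4.191 -3.339 -1.284
v -2.893 -3.831 -0.743
v -4.116 -2.466 -0.669
v -2.819 -2.959 -0.128
v -3.641 -2.801 -2.112
v -2.344 -3.294 -1.571
v -3.567 -1.929 -1.497
v -2.269 -2.421 -0.956
f 1 12 6
f 1 6 2
f 1 2 8
f 1 8 11
f 1 11 12
f 2 6 10
f 6 12 5
f 12 11 3
f 11 8 7
f 8 2 9
f 4 10 5
f 4 5 3
f 4 3 7
f 4 7 9
f 4 9 10
f 5 10 6
f 3 5 12
f 7 3 11
f 9 7 8
f 10 9 2
f 14 13 17
f 14 17 15
f 15 17 18
f 15 18 16
f 17 13 19
f 17 19 18
f 18 19 20
f 18 20 16
f 19 13 21
f 19 21 20
f 20 21 22
f 20 22 16
f 21 13 23
f 21 23 22
f 22 23 24
f 22 24 16
f 23 13 25
f 23 25 24
f 24 25 26
f 24 26 16
f 25 13 27
f 25 27 26
f 26 27 28
f 26 28 16
f 27 13 29
f 27 29 28
f 28 29 30
f 28 30 16
f 29 13 31
f 29 31 30
f 30 31 32
f 30 32 16
f 31 13 33
f 31 33 32
f 32 33 34
f 32 34 16
f 33 13 35
f 33 35 34
f 34 35 36
f 34 36 16
f 35 13 37
f 35 37 36
f 36 37 38
f 36 38 16
f 37 13 14
f 37 14 38
f 38 14 15
f 38 15 16
f 40 39 43
f 40 43 41
f 41 43 44
f 41 44 42
f 43 39 45
f 43 45 44
f 44 45 46
f 44 46 42
f 45 39 47
f 45 47 46
f 46 47 48
f 46 48 42
f 47 39 49
f 47 49 48
f 48 49 50
f 48 50 42
f 49 39 51
f 49 51 50
f 50 51 52
f 50 52 42
f 51 39 53
f 51 53 52
f 52 53 54
f 52 54 42
f 53 39 55
f 53 55 54
f 54 55 56
f 54 56 42
f 55 39 57
f 55 57 56
f 56 57 58
f 56 58 42
f 57 39 59
f 57 59 58
f 58 59 60
f 58 60 42
f 59 39 40
f 59 40 60
f 60 40 41
f 60 41 42
f 62 64 61
f 65 62 61
f 61 64 63
f 63 65 61
f 62 68 64
f 66 62 65
f 66 68 62
f 64 68 63
f 67 65 63
f 63 68 67
f 67 66 65
f 68 66 67
f 70 72 69
f 73 70 69
f 69 72 71
f 71 73 69
f 70 76 72
f 74 70 73
f 74 76 70
f 72 76 71
f 75 73 71
f 71 76 75
f 75 74 73
f 76 74 75



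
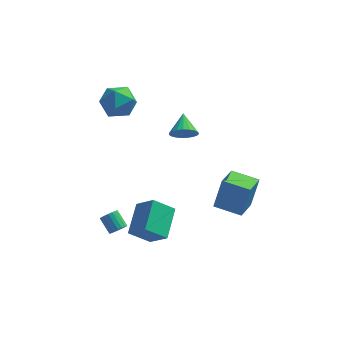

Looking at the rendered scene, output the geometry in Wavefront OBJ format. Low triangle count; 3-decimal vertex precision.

v -3.781 4.309 2.364
v -3.089 4.696 1.522
v -3.091 2.584 2.138
v -2.399 2.971 1.296
v -2.211 3.29 2.392
v -2.638 4.356 2.532
v -3.542 2.924 1.128
v -3.969 3.99 1.268
v -2.941 3.84 0.759
v -2.119 4.067 1.539
v -4.061 3.213 2.121
v -3.239 3.44 2.901
v -2.376 -2.24 -3.879
v -2.146 -2.471 -3.448
v -2.735 -1.831 -2.791
v -2.964 -1.6 -3.221
v -1.998 -2.287 -3.495
v -2.587 -1.647 -2.838
v -1.926 -2.094 -3.618
v -2.515 -1.454 -2.961
v -1.942 -1.929 -3.793
v -2.531 -1.29 -3.135
v -2.045 -1.827 -3.984
v -2.633 -1.187 -3.327
v -2.212 -1.806 -4.155
v -2.801 -1.166 -3.498
v -2.413 -1.871 -4.271
v -3.001 -1.231 -3.614
v -2.605 -2.009 -4.309
v -3.194 -1.369 -3.652
v -2.753 -2.193 -4.262
v -3.342 -1.553 -3.605
v -2.825 -2.386 -4.139
v -3.414 -1.746 -3.482
v -2.809 -2.55 -3.965
v -3.398 -1.911 -3.307
v -2.707 -2.653 -3.773
v -3.295 -2.013 -3.116
v -2.539 -2.674 -3.602
v -3.128 -2.034 -2.945
v -2.339 -2.609 -3.486
v -2.927 -1.969 -2.829
v -0.608 -2.865 -4.151
v -1.734 -3.151 -3.234
v -0.376 -1.087 -3.31
v -1.502 -1.374 -2.393
v 0.362 -3.466 -3.147
v -0.764 -3.753 -2.23
v 0.594 -1.689 -2.306
v -0.532 -1.975 -1.389
v 0.776 0.927 1.746
v 1.103 0.592 2.395
v 0.624 2.113 2.434
v 1.369 0.717 2.24
v 1.533 0.877 2
v 1.567 1.046 1.715
v 1.463 1.195 1.436
v 1.241 1.297 1.21
v 0.939 1.335 1.078
v 0.608 1.303 1.06
v 0.307 1.205 1.161
v 0.086 1.06 1.364
v -0.015 0.891 1.632
v 0.021 0.729 1.92
v 0.188 0.6 2.178
v 0.456 0.529 2.361
v 0.779 0.526 2.438
v 2.579 -1.323 -2.231
v 2.972 -0.849 -0.455
v 2.969 0.222 -2.73
v 3.362 0.696 -0.953
v 4.098 -1.776 -2.447
v 4.491 -1.302 -0.67
v 4.488 -0.231 -2.945
v 4.881 0.243 -1.169
f 1 12 6
f 1 6 2
f 1 2 8
f 1 8 11
f 1 11 12
f 2 6 10
f 6 12 5
f 12 11 3
f 11 8 7
f 8 2 9
f 4 10 5
f 4 5 3
f 4 3 7
f 4 7 9
f 4 9 10
f 5 10 6
f 3 5 12
f 7 3 11
f 9 7 8
f 10 9 2
f 14 13 17
f 14 17 15
f 15 17 18
f 15 18 16
f 17 13 19
f 17 19 18
f 18 19 20
f 18 20 16
f 19 13 21
f 19 21 20
f 20 21 22
f 20 22 16
f 21 13 23
f 21 23 22
f 22 23 24
f 22 24 16
f 23 13 25
f 23 25 24
f 24 25 26
f 24 26 16
f 25 13 27
f 25 27 26
f 26 27 28
f 26 28 16
f 27 13 29
f 27 29 28
f 28 29 30
f 28 30 16
f 29 13 31
f 29 31 30
f 30 31 32
f 30 32 16
f 31 13 33
f 31 33 32
f 32 33 34
f 32 34 16
f 33 13 35
f 33 35 34
f 34 35 36
f 34 36 16
f 35 13 37
f 35 37 36
f 36 37 38
f 36 38 16
f 37 13 39
f 37 39 38
f 38 39 40
f 38 40 16
f 39 13 41
f 39 41 40
f 40 41 42
f 40 42 16
f 41 13 14
f 41 14 42
f 42 14 15
f 42 15 16
f 44 46 43
f 47 44 43
f 43 46 45
f 45 47 43
f 44 50 46
f 48 44 47
f 48 50 44
f 46 50 45
f 49 47 45
f 45 50 49
f 49 48 47
f 50 48 49
f 52 51 54
f 52 54 53
f 54 51 55
f 54 55 53
f 55 51 56
f 55 56 53
f 56 51 57
f 56 57 53
f 57 51 58
f 57 58 53
f 58 51 59
f 58 59 53
f 59 51 60
f 59 60 53
f 60 51 61
f 60 61 53
f 61 51 62
f 61 62 53
f 62 51 63
f 62 63 53
f 63 51 64
f 63 64 53
f 64 51 65
f 64 65 53
f 65 51 66
f 65 66 53
f 66 51 67
f 66 67 53
f 67 51 52
f 67 52 53
f 69 71 68
f 72 69 68
f 68 71 70
f 70 72 68
f 69 75 71
f 73 69 72
f 73 75 69
f 71 75 70
f 74 72 70
f 70 75 74
f 74 73 72
f 75 73 74

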